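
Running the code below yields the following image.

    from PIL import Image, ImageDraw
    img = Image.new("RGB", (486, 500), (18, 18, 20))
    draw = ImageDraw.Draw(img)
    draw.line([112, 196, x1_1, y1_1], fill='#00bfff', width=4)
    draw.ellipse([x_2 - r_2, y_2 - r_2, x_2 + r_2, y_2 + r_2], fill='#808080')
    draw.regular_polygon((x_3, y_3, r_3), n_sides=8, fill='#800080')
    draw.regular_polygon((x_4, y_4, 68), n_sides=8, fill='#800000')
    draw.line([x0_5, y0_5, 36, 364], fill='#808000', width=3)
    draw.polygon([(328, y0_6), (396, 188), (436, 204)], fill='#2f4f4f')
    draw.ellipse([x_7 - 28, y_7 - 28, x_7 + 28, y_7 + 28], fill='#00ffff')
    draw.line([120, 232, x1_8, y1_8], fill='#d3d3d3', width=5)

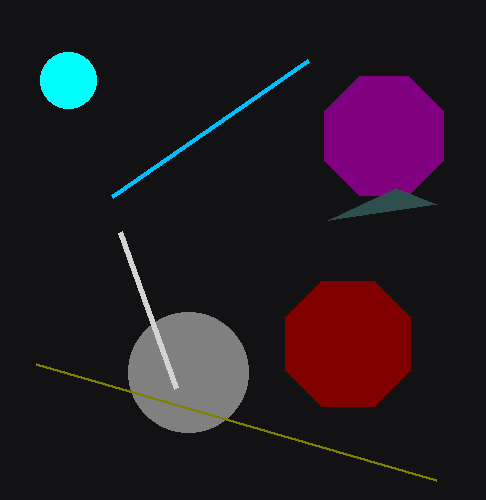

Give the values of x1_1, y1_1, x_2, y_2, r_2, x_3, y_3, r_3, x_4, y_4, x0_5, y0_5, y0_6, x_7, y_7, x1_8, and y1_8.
x1_1 = 308
y1_1 = 60
x_2 = 188
y_2 = 372
r_2 = 60
x_3 = 384
y_3 = 136
r_3 = 64
x_4 = 348
y_4 = 344
x0_5 = 436
y0_5 = 480
y0_6 = 220
x_7 = 68
y_7 = 80
x1_8 = 176
y1_8 = 388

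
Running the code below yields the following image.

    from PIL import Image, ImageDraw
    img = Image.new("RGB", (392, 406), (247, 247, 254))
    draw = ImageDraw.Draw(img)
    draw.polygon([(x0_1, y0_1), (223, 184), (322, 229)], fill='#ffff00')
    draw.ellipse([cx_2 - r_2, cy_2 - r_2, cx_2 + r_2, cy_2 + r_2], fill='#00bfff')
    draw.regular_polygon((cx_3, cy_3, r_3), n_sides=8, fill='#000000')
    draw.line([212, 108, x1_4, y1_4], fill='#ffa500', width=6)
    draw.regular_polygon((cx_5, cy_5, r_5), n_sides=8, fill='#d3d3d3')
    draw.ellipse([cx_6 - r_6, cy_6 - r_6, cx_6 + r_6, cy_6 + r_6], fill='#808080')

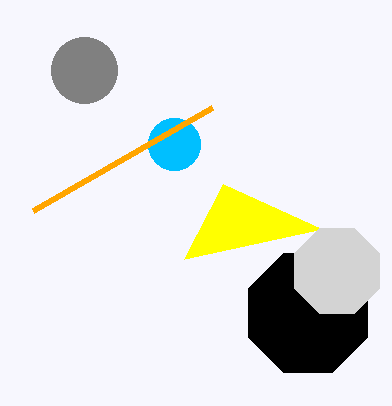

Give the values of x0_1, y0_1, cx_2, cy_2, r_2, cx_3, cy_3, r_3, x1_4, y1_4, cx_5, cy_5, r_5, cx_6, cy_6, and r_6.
x0_1 = 184; y0_1 = 259; cx_2 = 174; cy_2 = 144; r_2 = 26; cx_3 = 308; cy_3 = 313; r_3 = 64; x1_4 = 33; y1_4 = 211; cx_5 = 337; cy_5 = 271; r_5 = 46; cx_6 = 84; cy_6 = 70; r_6 = 33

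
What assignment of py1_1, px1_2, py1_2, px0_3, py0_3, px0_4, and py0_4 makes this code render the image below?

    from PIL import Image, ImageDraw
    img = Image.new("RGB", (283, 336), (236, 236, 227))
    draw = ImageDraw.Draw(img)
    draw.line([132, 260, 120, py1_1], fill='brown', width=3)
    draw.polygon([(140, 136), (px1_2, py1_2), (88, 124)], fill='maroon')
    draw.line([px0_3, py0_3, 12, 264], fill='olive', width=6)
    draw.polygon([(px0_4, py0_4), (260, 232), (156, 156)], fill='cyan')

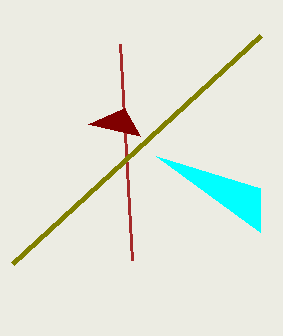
py1_1 = 44; px1_2 = 124; py1_2 = 108; px0_3 = 260; py0_3 = 36; px0_4 = 260; py0_4 = 188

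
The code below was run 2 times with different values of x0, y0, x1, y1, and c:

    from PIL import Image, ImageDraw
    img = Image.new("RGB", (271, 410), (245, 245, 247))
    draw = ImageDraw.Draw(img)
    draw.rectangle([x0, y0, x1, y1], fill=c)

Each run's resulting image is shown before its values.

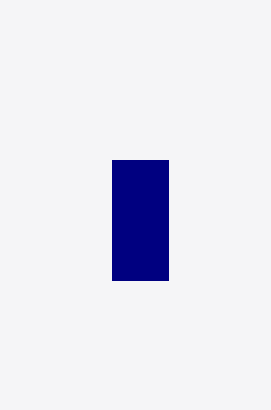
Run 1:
x0 = 112; y0 = 160; x1 = 168; y1 = 280; c = 'navy'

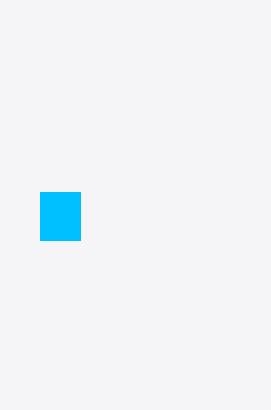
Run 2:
x0 = 40; y0 = 192; x1 = 80; y1 = 240; c = 'deepskyblue'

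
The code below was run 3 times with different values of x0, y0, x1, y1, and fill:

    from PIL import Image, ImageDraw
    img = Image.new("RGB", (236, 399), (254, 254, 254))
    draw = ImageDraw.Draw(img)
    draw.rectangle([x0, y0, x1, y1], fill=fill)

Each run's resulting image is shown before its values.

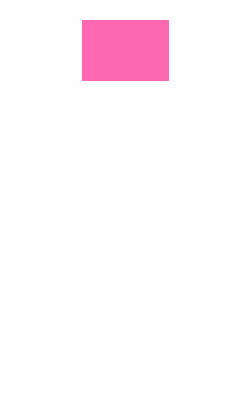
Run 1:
x0 = 82
y0 = 20
x1 = 168
y1 = 80
fill = 'hotpink'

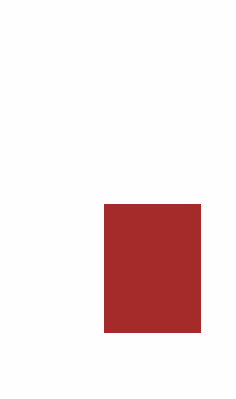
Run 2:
x0 = 104
y0 = 204
x1 = 200
y1 = 332
fill = 'brown'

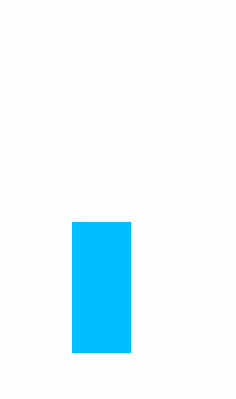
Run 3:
x0 = 72
y0 = 222
x1 = 130
y1 = 352
fill = 'deepskyblue'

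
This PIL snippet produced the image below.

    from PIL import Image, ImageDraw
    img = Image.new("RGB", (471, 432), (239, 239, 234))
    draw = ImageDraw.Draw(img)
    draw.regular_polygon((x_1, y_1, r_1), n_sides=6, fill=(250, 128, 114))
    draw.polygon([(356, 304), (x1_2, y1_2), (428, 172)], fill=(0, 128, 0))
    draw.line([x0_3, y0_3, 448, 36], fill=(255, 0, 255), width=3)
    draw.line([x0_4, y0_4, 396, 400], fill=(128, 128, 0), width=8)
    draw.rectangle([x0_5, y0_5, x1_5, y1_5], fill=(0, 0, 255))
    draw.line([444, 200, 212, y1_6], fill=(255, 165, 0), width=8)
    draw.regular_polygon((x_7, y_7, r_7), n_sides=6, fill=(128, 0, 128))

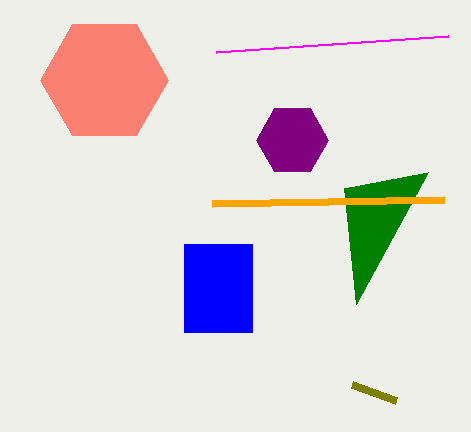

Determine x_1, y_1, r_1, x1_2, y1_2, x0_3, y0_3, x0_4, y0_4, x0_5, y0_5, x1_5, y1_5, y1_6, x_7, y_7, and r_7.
x_1 = 104; y_1 = 80; r_1 = 64; x1_2 = 344; y1_2 = 188; x0_3 = 216; y0_3 = 52; x0_4 = 352; y0_4 = 384; x0_5 = 184; y0_5 = 244; x1_5 = 252; y1_5 = 332; y1_6 = 204; x_7 = 292; y_7 = 140; r_7 = 36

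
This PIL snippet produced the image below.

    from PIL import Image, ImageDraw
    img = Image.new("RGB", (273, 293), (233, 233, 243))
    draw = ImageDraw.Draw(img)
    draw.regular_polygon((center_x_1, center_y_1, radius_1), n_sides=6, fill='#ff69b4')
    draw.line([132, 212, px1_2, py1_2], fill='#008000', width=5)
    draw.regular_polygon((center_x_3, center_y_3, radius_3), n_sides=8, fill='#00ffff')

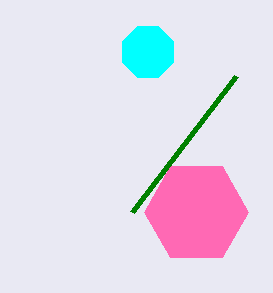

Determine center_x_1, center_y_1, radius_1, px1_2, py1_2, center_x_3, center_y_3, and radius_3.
center_x_1 = 196
center_y_1 = 212
radius_1 = 52
px1_2 = 236
py1_2 = 76
center_x_3 = 148
center_y_3 = 52
radius_3 = 28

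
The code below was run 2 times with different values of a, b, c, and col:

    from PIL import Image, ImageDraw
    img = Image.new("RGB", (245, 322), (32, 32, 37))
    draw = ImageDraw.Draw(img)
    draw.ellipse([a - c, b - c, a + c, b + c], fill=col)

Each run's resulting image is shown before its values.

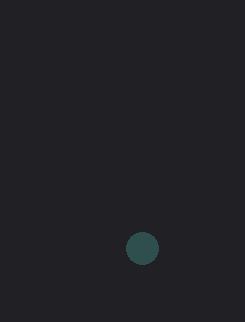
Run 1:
a = 142
b = 248
c = 16
col = 'darkslategray'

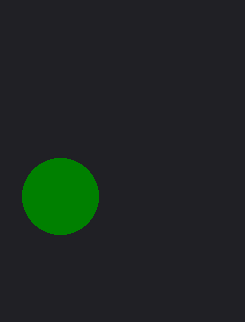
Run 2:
a = 60, b = 196, c = 38, col = 'green'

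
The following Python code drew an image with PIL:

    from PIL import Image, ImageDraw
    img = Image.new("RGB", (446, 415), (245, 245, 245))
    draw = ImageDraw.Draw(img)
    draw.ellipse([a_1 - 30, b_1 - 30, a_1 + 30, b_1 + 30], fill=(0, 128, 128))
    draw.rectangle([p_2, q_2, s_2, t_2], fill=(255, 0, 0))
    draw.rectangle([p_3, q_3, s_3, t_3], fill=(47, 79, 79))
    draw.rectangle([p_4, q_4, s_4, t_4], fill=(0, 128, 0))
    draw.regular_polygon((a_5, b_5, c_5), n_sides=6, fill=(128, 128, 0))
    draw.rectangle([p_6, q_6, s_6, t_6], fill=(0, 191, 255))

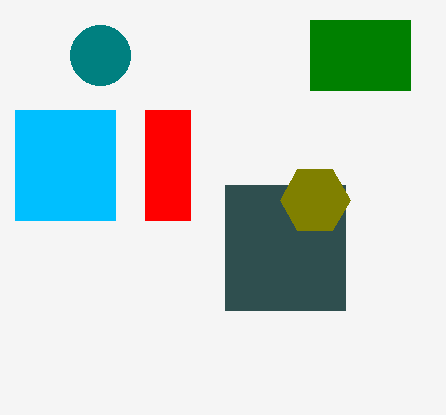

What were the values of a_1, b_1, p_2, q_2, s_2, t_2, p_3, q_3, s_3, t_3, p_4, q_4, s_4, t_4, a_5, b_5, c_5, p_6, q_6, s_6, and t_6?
a_1 = 100, b_1 = 55, p_2 = 145, q_2 = 110, s_2 = 190, t_2 = 220, p_3 = 225, q_3 = 185, s_3 = 345, t_3 = 310, p_4 = 310, q_4 = 20, s_4 = 410, t_4 = 90, a_5 = 315, b_5 = 200, c_5 = 35, p_6 = 15, q_6 = 110, s_6 = 115, t_6 = 220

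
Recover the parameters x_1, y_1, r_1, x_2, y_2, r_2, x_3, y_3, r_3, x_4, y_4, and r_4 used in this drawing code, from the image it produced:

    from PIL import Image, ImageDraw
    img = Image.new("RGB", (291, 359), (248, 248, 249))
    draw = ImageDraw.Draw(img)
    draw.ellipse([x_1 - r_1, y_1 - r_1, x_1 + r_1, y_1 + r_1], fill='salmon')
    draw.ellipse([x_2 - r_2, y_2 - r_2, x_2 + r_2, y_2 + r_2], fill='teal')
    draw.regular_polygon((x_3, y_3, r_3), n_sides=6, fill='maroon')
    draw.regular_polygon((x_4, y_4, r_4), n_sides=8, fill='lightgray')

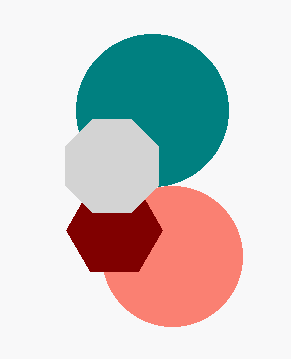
x_1 = 172
y_1 = 256
r_1 = 70
x_2 = 152
y_2 = 110
r_2 = 76
x_3 = 114
y_3 = 230
r_3 = 48
x_4 = 112
y_4 = 166
r_4 = 50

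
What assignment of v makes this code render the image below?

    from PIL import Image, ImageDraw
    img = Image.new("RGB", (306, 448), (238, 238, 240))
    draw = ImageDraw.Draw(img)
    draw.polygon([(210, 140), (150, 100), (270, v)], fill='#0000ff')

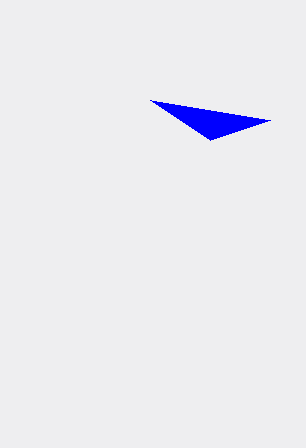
v = 120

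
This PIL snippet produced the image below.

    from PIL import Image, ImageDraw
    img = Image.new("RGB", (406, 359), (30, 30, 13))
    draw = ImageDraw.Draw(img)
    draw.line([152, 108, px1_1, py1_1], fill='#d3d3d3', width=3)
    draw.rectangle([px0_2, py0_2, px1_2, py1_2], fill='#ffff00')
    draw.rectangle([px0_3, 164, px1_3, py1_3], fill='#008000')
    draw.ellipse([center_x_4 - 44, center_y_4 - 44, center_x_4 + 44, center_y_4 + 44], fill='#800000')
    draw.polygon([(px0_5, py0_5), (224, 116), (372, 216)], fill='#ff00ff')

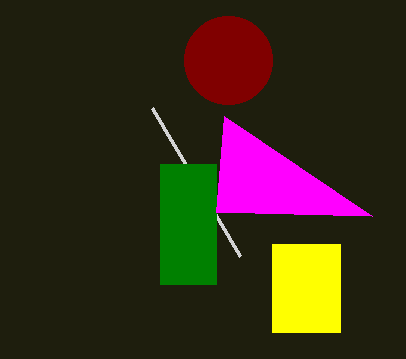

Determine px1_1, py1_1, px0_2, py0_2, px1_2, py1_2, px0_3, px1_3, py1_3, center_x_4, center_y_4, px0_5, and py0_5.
px1_1 = 240, py1_1 = 256, px0_2 = 272, py0_2 = 244, px1_2 = 340, py1_2 = 332, px0_3 = 160, px1_3 = 216, py1_3 = 284, center_x_4 = 228, center_y_4 = 60, px0_5 = 216, py0_5 = 212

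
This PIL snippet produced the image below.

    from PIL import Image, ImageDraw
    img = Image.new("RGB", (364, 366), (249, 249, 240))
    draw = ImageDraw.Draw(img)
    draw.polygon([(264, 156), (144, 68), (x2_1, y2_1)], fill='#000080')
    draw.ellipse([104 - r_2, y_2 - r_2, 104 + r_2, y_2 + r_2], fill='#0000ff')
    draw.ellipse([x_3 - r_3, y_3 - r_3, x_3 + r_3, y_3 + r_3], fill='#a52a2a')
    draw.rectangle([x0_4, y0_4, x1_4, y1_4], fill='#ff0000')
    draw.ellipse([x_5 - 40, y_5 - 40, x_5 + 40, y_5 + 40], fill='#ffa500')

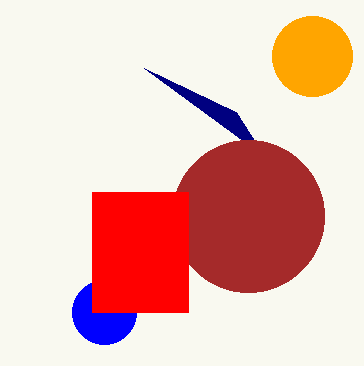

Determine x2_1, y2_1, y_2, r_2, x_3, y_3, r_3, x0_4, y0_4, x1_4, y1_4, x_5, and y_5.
x2_1 = 236
y2_1 = 112
y_2 = 312
r_2 = 32
x_3 = 248
y_3 = 216
r_3 = 76
x0_4 = 92
y0_4 = 192
x1_4 = 188
y1_4 = 312
x_5 = 312
y_5 = 56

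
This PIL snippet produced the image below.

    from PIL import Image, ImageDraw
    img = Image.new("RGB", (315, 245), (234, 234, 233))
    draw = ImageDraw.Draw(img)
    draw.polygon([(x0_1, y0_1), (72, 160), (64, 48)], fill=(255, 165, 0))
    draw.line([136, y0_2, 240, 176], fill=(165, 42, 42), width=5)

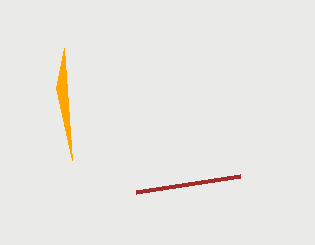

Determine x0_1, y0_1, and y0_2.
x0_1 = 56; y0_1 = 88; y0_2 = 192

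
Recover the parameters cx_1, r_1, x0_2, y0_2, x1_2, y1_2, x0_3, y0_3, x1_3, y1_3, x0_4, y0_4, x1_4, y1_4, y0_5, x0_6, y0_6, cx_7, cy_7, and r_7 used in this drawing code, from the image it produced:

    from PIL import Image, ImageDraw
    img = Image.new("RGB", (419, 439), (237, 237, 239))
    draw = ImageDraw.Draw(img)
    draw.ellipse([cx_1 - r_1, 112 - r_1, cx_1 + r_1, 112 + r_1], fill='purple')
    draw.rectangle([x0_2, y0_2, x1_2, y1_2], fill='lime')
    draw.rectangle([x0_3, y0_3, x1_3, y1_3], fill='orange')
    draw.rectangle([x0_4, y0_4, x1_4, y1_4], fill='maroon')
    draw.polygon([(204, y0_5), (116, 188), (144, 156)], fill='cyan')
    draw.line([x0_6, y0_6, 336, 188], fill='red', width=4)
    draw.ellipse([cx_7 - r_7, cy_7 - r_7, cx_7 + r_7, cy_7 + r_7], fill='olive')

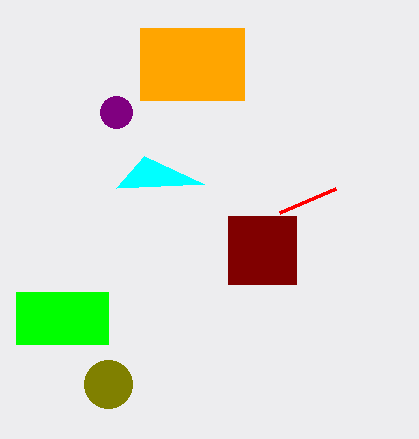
cx_1 = 116
r_1 = 16
x0_2 = 16
y0_2 = 292
x1_2 = 108
y1_2 = 344
x0_3 = 140
y0_3 = 28
x1_3 = 244
y1_3 = 100
x0_4 = 228
y0_4 = 216
x1_4 = 296
y1_4 = 284
y0_5 = 184
x0_6 = 280
y0_6 = 212
cx_7 = 108
cy_7 = 384
r_7 = 24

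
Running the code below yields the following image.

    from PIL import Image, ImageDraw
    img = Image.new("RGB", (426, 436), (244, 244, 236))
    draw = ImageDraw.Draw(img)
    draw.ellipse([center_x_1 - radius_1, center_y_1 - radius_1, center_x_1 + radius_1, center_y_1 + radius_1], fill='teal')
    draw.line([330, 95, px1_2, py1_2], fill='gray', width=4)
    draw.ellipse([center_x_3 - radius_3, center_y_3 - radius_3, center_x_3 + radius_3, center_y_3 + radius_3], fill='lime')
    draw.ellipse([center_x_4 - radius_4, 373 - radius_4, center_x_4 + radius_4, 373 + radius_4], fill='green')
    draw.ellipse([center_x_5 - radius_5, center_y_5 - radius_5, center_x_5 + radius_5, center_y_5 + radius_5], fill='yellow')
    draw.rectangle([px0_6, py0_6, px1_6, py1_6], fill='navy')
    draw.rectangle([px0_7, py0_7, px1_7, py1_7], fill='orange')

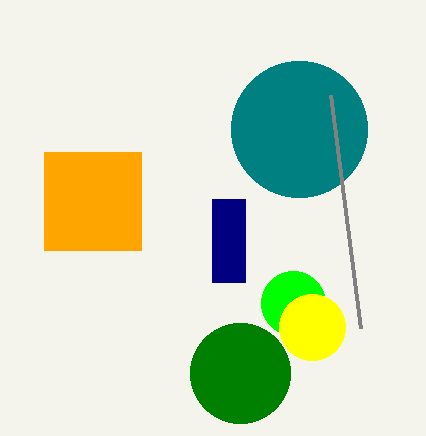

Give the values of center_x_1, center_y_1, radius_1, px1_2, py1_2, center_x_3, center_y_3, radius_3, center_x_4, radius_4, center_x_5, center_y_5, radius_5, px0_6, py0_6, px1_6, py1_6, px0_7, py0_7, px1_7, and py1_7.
center_x_1 = 299; center_y_1 = 129; radius_1 = 68; px1_2 = 360; py1_2 = 328; center_x_3 = 293; center_y_3 = 303; radius_3 = 32; center_x_4 = 240; radius_4 = 50; center_x_5 = 312; center_y_5 = 327; radius_5 = 33; px0_6 = 212; py0_6 = 199; px1_6 = 245; py1_6 = 282; px0_7 = 44; py0_7 = 152; px1_7 = 141; py1_7 = 250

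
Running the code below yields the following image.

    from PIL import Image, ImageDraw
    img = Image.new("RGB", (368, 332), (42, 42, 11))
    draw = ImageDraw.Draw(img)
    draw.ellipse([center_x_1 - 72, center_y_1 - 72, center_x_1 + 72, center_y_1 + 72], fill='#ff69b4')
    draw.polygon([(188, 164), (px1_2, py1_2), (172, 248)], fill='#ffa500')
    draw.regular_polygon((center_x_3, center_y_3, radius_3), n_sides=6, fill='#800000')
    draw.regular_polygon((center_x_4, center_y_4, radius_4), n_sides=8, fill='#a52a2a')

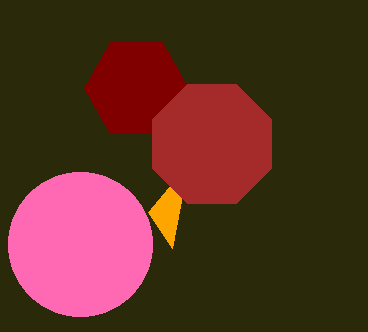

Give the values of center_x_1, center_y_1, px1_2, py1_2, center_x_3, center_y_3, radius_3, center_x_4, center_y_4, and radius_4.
center_x_1 = 80, center_y_1 = 244, px1_2 = 148, py1_2 = 212, center_x_3 = 136, center_y_3 = 88, radius_3 = 52, center_x_4 = 212, center_y_4 = 144, radius_4 = 64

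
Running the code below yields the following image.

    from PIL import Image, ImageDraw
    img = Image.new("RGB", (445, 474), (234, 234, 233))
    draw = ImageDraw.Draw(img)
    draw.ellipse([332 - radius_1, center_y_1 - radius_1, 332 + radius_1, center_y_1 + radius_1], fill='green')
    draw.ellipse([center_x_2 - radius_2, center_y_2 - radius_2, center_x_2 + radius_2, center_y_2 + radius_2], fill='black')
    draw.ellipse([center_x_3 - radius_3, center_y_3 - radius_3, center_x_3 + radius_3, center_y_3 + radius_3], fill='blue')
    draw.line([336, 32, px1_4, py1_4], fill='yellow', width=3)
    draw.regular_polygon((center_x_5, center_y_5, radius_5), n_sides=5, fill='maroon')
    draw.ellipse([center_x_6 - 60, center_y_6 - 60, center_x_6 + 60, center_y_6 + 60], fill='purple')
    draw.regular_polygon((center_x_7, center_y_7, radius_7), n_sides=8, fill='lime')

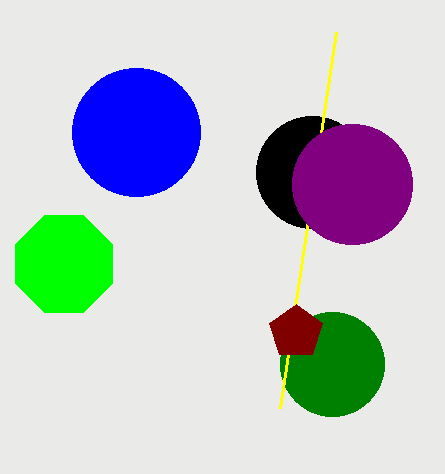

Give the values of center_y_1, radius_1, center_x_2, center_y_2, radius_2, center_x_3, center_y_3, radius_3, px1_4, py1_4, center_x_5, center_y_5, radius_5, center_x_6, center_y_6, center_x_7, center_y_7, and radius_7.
center_y_1 = 364; radius_1 = 52; center_x_2 = 312; center_y_2 = 172; radius_2 = 56; center_x_3 = 136; center_y_3 = 132; radius_3 = 64; px1_4 = 280; py1_4 = 408; center_x_5 = 296; center_y_5 = 332; radius_5 = 28; center_x_6 = 352; center_y_6 = 184; center_x_7 = 64; center_y_7 = 264; radius_7 = 52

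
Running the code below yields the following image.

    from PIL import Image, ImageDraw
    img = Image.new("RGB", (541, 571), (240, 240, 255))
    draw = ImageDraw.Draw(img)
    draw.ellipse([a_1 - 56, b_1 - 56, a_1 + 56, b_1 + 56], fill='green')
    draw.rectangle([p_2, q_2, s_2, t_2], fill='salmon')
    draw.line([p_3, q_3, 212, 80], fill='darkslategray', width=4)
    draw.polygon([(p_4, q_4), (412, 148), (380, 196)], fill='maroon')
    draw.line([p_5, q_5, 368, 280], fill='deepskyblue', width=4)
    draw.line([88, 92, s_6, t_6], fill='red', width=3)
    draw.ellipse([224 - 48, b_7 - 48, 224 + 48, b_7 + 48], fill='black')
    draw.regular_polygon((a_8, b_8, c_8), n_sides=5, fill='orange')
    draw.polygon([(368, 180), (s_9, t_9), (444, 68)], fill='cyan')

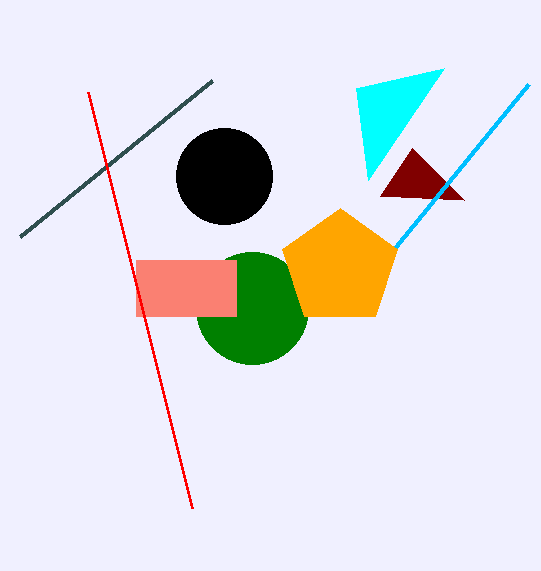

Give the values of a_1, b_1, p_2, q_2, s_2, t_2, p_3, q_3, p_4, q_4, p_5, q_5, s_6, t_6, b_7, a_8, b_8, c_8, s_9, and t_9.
a_1 = 252
b_1 = 308
p_2 = 136
q_2 = 260
s_2 = 236
t_2 = 316
p_3 = 20
q_3 = 236
p_4 = 464
q_4 = 200
p_5 = 528
q_5 = 84
s_6 = 192
t_6 = 508
b_7 = 176
a_8 = 340
b_8 = 268
c_8 = 60
s_9 = 356
t_9 = 88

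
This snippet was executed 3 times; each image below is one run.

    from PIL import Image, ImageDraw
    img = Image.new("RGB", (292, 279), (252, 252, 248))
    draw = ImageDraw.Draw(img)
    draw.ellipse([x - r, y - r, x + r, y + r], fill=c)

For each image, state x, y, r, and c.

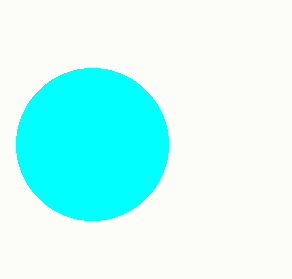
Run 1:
x = 92; y = 144; r = 76; c = 'cyan'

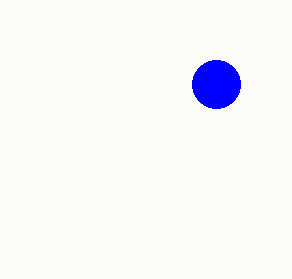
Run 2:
x = 216, y = 84, r = 24, c = 'blue'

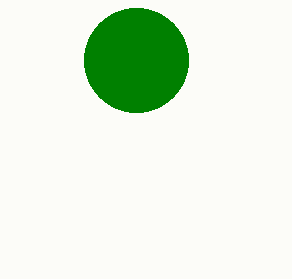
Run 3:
x = 136, y = 60, r = 52, c = 'green'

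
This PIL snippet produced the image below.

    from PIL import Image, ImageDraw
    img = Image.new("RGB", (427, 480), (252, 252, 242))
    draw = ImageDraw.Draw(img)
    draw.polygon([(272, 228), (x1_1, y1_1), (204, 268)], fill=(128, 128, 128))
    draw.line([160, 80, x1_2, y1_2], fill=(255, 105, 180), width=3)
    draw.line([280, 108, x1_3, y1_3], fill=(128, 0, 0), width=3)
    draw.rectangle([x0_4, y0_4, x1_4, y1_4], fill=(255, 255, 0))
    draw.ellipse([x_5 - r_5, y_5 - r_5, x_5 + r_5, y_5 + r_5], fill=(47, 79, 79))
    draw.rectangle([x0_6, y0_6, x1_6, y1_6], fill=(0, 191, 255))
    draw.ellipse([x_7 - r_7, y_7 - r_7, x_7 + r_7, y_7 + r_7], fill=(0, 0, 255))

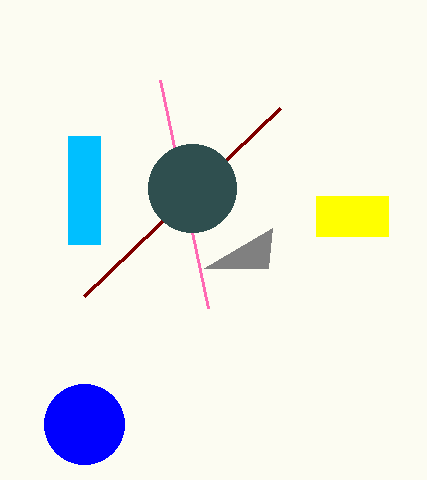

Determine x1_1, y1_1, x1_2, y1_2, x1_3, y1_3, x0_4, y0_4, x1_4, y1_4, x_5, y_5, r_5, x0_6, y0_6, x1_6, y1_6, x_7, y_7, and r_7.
x1_1 = 268
y1_1 = 268
x1_2 = 208
y1_2 = 308
x1_3 = 84
y1_3 = 296
x0_4 = 316
y0_4 = 196
x1_4 = 388
y1_4 = 236
x_5 = 192
y_5 = 188
r_5 = 44
x0_6 = 68
y0_6 = 136
x1_6 = 100
y1_6 = 244
x_7 = 84
y_7 = 424
r_7 = 40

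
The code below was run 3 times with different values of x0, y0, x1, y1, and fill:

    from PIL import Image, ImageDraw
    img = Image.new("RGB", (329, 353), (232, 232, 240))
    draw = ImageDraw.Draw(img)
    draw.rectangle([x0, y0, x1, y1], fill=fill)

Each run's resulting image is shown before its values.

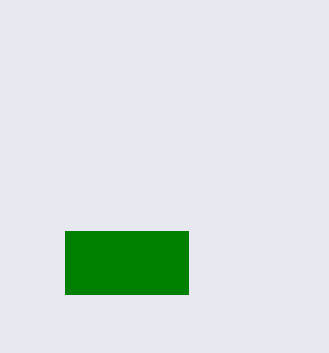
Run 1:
x0 = 65; y0 = 231; x1 = 188; y1 = 294; fill = 'green'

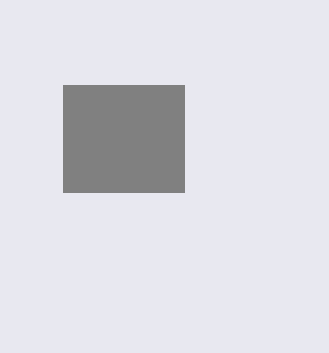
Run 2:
x0 = 63
y0 = 85
x1 = 184
y1 = 192
fill = 'gray'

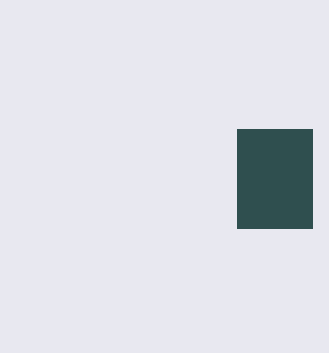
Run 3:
x0 = 237, y0 = 129, x1 = 312, y1 = 228, fill = 'darkslategray'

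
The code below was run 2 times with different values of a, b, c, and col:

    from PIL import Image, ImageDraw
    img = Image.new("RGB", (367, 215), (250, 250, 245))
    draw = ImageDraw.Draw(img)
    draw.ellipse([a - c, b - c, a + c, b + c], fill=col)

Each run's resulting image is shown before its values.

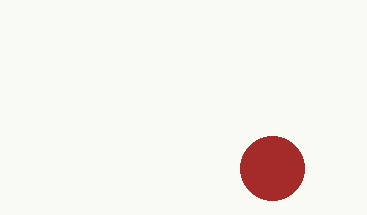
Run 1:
a = 272
b = 168
c = 32
col = 'brown'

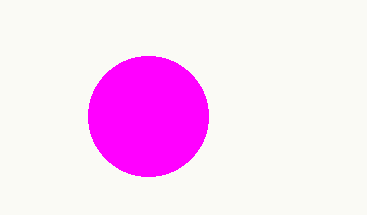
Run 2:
a = 148, b = 116, c = 60, col = 'magenta'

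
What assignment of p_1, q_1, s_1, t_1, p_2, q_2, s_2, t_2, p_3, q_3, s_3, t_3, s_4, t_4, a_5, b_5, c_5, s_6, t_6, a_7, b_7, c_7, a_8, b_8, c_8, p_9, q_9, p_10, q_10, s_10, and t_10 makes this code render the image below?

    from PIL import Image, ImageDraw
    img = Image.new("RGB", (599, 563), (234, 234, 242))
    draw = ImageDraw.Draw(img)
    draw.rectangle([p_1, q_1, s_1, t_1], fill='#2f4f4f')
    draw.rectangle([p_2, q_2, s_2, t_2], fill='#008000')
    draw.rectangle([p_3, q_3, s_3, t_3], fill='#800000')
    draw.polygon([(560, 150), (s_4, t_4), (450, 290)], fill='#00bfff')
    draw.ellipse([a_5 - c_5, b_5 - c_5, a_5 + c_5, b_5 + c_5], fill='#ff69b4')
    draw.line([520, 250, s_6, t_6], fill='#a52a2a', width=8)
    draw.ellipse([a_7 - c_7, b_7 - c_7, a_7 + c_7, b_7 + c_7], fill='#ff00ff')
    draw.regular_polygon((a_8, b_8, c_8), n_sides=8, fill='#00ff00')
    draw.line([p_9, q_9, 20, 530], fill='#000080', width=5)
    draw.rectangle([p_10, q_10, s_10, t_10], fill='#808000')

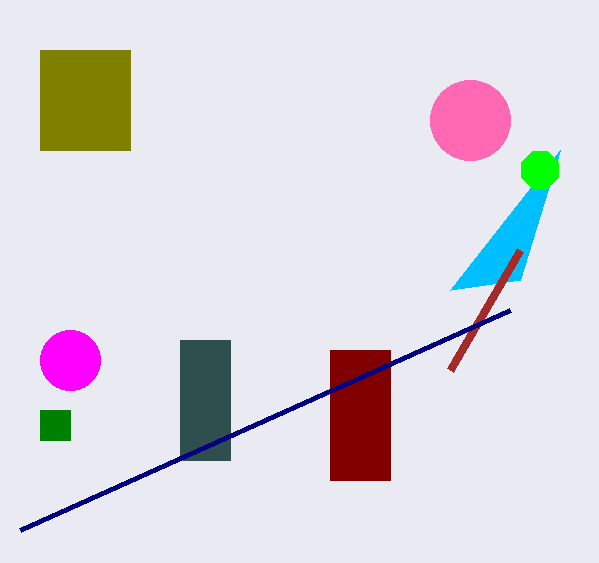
p_1 = 180; q_1 = 340; s_1 = 230; t_1 = 460; p_2 = 40; q_2 = 410; s_2 = 70; t_2 = 440; p_3 = 330; q_3 = 350; s_3 = 390; t_3 = 480; s_4 = 520; t_4 = 280; a_5 = 470; b_5 = 120; c_5 = 40; s_6 = 450; t_6 = 370; a_7 = 70; b_7 = 360; c_7 = 30; a_8 = 540; b_8 = 170; c_8 = 20; p_9 = 510; q_9 = 310; p_10 = 40; q_10 = 50; s_10 = 130; t_10 = 150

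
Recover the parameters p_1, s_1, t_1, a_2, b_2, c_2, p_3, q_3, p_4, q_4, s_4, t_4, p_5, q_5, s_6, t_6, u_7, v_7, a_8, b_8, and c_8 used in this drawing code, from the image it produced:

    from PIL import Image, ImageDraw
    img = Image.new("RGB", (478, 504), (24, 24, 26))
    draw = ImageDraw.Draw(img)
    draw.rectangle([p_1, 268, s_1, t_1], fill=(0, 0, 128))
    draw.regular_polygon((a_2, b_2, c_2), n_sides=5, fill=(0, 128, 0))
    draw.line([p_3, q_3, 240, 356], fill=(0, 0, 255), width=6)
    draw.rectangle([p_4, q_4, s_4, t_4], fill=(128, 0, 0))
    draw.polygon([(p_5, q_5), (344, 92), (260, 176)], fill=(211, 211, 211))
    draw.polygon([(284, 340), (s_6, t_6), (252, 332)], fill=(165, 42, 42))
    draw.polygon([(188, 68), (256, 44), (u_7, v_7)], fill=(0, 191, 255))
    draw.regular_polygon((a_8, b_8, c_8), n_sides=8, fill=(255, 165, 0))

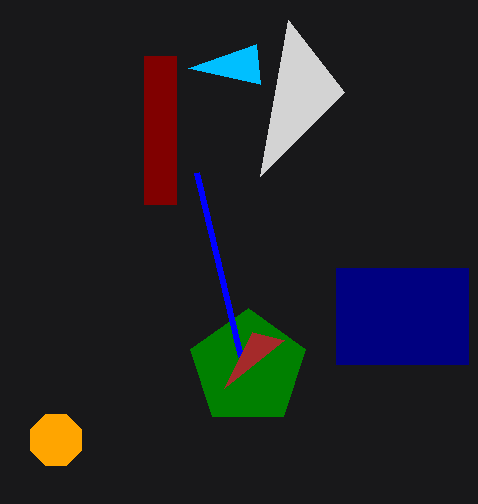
p_1 = 336; s_1 = 468; t_1 = 364; a_2 = 248; b_2 = 368; c_2 = 60; p_3 = 196; q_3 = 172; p_4 = 144; q_4 = 56; s_4 = 176; t_4 = 204; p_5 = 288; q_5 = 20; s_6 = 224; t_6 = 388; u_7 = 260; v_7 = 84; a_8 = 56; b_8 = 440; c_8 = 28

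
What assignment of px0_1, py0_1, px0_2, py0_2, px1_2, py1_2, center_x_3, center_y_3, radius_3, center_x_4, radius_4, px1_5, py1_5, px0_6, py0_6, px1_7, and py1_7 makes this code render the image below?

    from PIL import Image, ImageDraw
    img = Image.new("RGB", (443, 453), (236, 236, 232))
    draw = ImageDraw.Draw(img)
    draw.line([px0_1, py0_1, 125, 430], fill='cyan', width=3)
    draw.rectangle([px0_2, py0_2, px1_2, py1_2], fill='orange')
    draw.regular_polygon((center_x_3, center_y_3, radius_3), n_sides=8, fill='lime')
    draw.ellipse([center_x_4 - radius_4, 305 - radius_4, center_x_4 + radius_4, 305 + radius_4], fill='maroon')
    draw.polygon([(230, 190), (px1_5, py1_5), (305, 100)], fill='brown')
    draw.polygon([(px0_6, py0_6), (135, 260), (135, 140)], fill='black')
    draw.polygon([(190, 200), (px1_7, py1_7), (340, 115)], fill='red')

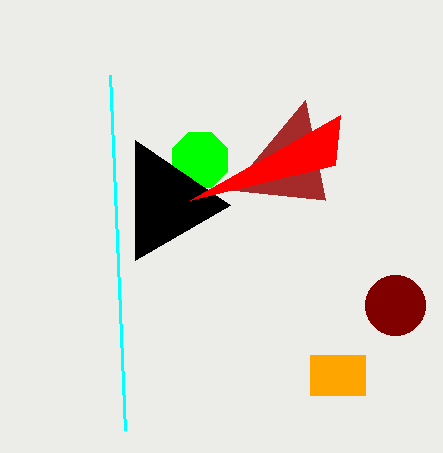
px0_1 = 110; py0_1 = 75; px0_2 = 310; py0_2 = 355; px1_2 = 365; py1_2 = 395; center_x_3 = 200; center_y_3 = 160; radius_3 = 30; center_x_4 = 395; radius_4 = 30; px1_5 = 325; py1_5 = 200; px0_6 = 230; py0_6 = 205; px1_7 = 335; py1_7 = 165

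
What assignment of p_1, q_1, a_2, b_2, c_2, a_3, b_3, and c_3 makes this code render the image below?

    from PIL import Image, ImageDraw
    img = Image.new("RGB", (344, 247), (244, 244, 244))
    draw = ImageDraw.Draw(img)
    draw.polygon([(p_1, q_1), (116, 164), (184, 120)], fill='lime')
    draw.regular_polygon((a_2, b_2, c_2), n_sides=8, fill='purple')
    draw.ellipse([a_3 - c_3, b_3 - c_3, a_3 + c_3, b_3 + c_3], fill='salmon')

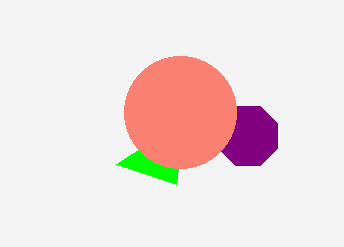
p_1 = 176, q_1 = 184, a_2 = 248, b_2 = 136, c_2 = 32, a_3 = 180, b_3 = 112, c_3 = 56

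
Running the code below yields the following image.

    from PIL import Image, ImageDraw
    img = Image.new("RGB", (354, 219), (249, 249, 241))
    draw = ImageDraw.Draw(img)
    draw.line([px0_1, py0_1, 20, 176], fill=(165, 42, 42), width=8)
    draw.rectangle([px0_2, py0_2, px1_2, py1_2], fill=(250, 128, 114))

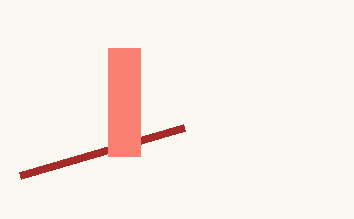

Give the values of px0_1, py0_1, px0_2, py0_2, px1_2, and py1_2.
px0_1 = 184
py0_1 = 128
px0_2 = 108
py0_2 = 48
px1_2 = 140
py1_2 = 156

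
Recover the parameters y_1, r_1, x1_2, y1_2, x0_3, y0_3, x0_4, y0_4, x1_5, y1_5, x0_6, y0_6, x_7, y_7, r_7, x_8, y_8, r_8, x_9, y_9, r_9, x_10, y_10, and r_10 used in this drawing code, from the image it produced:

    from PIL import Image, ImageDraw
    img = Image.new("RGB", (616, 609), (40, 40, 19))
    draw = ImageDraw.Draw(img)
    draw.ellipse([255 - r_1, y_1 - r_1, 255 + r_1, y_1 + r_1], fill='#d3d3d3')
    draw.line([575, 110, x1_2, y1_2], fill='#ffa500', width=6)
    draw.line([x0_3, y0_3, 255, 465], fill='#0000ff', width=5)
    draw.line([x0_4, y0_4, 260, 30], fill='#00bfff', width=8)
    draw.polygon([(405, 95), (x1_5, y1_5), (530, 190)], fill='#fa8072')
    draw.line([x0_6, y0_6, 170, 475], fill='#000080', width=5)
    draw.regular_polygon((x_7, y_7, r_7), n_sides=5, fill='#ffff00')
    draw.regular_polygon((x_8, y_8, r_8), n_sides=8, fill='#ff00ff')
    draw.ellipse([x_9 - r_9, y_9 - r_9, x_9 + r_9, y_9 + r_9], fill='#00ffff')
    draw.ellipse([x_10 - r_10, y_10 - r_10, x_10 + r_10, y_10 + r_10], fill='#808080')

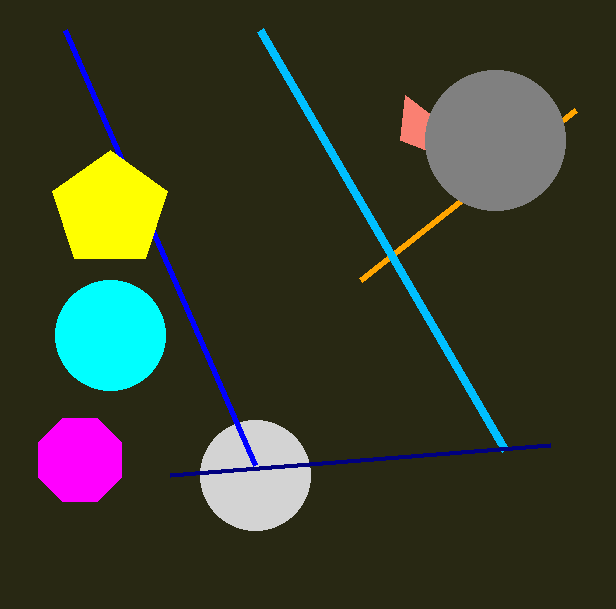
y_1 = 475; r_1 = 55; x1_2 = 360; y1_2 = 280; x0_3 = 65; y0_3 = 30; x0_4 = 505; y0_4 = 450; x1_5 = 400; y1_5 = 140; x0_6 = 550; y0_6 = 445; x_7 = 110; y_7 = 210; r_7 = 60; x_8 = 80; y_8 = 460; r_8 = 45; x_9 = 110; y_9 = 335; r_9 = 55; x_10 = 495; y_10 = 140; r_10 = 70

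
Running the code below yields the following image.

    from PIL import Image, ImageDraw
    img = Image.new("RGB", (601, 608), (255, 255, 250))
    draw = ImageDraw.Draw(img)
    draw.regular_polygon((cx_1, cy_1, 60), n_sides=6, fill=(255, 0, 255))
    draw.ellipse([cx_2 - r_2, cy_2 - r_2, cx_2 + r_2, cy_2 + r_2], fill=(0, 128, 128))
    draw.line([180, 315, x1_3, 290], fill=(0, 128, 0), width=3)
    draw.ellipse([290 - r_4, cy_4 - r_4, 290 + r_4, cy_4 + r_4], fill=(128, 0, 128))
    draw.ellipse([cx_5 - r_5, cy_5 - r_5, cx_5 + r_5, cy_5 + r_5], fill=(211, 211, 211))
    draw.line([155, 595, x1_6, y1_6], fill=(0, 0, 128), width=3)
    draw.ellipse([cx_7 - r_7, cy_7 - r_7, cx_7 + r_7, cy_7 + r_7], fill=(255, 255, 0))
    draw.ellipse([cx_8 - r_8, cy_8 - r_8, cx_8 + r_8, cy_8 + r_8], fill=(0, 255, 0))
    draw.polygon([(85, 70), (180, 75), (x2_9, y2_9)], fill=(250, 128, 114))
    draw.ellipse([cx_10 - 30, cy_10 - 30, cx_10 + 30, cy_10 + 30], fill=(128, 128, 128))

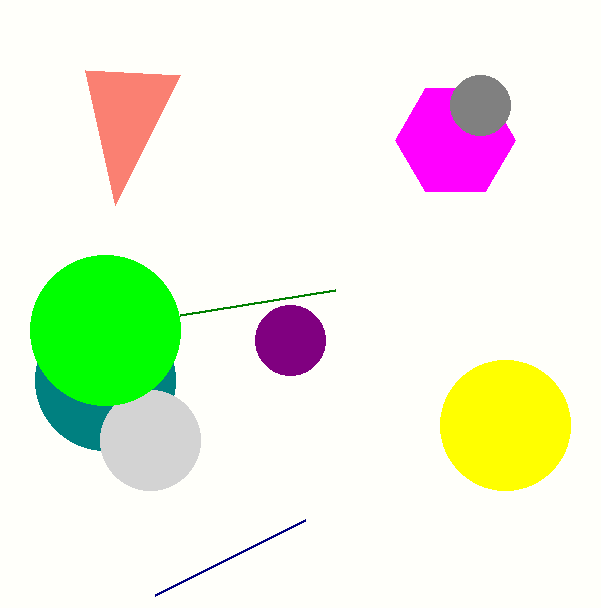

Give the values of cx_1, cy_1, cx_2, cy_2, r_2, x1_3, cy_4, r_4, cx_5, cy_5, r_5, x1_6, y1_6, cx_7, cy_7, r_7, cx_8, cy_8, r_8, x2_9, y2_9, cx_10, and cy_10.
cx_1 = 455
cy_1 = 140
cx_2 = 105
cy_2 = 380
r_2 = 70
x1_3 = 335
cy_4 = 340
r_4 = 35
cx_5 = 150
cy_5 = 440
r_5 = 50
x1_6 = 305
y1_6 = 520
cx_7 = 505
cy_7 = 425
r_7 = 65
cx_8 = 105
cy_8 = 330
r_8 = 75
x2_9 = 115
y2_9 = 205
cx_10 = 480
cy_10 = 105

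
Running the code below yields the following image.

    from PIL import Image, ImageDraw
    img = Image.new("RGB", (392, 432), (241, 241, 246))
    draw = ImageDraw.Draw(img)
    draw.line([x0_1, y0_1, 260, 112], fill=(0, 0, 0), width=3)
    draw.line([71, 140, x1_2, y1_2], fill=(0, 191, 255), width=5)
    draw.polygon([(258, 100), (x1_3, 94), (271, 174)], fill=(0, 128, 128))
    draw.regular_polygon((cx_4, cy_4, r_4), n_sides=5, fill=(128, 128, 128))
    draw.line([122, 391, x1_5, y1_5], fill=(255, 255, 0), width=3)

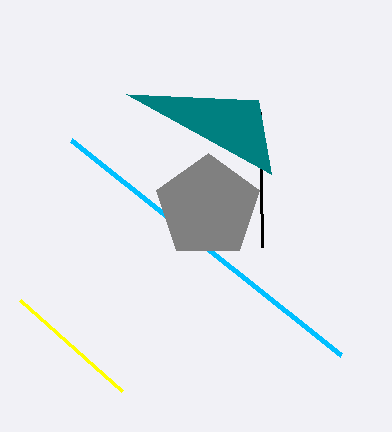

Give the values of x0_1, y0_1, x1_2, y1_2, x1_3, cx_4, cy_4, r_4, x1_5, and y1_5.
x0_1 = 262; y0_1 = 247; x1_2 = 341; y1_2 = 355; x1_3 = 126; cx_4 = 208; cy_4 = 207; r_4 = 54; x1_5 = 20; y1_5 = 300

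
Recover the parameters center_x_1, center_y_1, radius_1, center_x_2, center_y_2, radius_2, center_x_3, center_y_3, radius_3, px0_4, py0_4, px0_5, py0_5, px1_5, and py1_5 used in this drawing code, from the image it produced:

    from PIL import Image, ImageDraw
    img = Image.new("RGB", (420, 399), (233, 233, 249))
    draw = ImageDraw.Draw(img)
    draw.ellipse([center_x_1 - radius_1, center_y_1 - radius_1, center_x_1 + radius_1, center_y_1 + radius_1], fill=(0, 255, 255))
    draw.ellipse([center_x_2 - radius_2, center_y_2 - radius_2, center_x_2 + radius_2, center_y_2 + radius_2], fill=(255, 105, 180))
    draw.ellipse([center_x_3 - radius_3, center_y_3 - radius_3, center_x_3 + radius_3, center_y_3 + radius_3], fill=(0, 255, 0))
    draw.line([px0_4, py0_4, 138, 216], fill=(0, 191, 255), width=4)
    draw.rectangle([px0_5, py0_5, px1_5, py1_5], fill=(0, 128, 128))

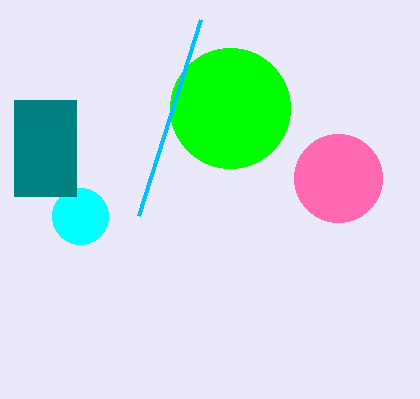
center_x_1 = 80; center_y_1 = 216; radius_1 = 28; center_x_2 = 338; center_y_2 = 178; radius_2 = 44; center_x_3 = 230; center_y_3 = 108; radius_3 = 60; px0_4 = 200; py0_4 = 20; px0_5 = 14; py0_5 = 100; px1_5 = 76; py1_5 = 196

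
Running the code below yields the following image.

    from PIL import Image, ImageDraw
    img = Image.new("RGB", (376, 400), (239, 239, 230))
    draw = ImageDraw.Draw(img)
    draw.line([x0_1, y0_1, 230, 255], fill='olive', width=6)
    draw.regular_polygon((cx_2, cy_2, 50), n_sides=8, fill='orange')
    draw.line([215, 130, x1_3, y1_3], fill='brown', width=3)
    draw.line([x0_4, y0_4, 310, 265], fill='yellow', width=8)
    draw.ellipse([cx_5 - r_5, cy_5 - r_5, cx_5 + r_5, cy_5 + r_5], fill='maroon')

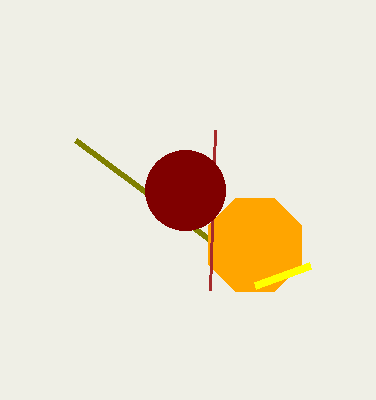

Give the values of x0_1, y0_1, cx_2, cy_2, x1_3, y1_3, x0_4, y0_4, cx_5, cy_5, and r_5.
x0_1 = 75
y0_1 = 140
cx_2 = 255
cy_2 = 245
x1_3 = 210
y1_3 = 290
x0_4 = 255
y0_4 = 285
cx_5 = 185
cy_5 = 190
r_5 = 40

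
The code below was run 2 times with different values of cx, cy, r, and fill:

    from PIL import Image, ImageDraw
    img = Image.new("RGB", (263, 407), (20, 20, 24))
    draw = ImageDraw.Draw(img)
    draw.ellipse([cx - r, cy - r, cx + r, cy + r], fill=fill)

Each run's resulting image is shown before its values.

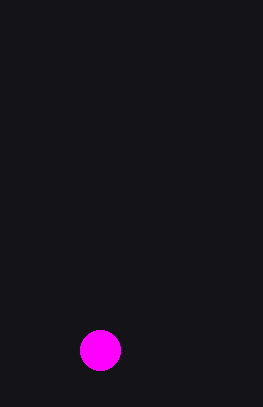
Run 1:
cx = 100, cy = 350, r = 20, fill = 'magenta'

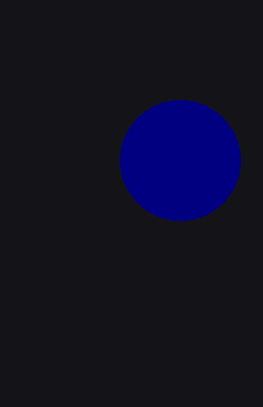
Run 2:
cx = 180, cy = 160, r = 60, fill = 'navy'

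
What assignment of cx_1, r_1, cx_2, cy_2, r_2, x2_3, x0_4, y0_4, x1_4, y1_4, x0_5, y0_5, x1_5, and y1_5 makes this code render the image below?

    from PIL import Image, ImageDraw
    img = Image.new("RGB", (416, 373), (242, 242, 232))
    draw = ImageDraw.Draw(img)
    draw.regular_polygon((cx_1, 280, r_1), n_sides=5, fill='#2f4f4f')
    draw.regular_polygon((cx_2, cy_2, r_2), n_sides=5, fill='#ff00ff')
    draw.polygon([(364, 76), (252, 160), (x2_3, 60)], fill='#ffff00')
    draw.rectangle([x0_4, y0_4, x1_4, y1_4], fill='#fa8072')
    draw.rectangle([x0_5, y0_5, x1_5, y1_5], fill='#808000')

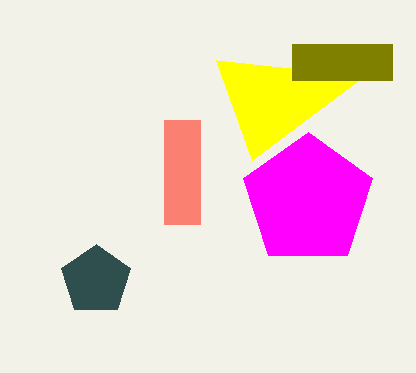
cx_1 = 96, r_1 = 36, cx_2 = 308, cy_2 = 200, r_2 = 68, x2_3 = 216, x0_4 = 164, y0_4 = 120, x1_4 = 200, y1_4 = 224, x0_5 = 292, y0_5 = 44, x1_5 = 392, y1_5 = 80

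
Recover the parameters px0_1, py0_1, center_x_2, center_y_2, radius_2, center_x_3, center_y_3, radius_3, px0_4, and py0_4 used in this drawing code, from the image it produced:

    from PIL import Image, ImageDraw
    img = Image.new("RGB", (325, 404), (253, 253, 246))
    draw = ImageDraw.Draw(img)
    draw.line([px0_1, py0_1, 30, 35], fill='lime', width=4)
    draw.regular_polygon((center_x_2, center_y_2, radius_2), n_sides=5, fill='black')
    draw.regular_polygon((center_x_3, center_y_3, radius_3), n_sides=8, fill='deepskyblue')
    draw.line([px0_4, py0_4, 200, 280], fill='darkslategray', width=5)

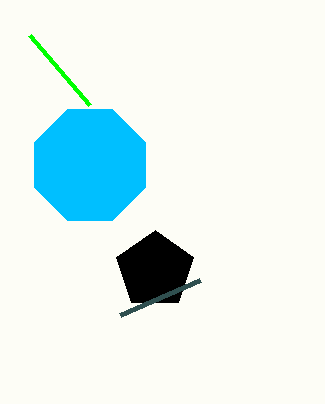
px0_1 = 90; py0_1 = 105; center_x_2 = 155; center_y_2 = 270; radius_2 = 40; center_x_3 = 90; center_y_3 = 165; radius_3 = 60; px0_4 = 120; py0_4 = 315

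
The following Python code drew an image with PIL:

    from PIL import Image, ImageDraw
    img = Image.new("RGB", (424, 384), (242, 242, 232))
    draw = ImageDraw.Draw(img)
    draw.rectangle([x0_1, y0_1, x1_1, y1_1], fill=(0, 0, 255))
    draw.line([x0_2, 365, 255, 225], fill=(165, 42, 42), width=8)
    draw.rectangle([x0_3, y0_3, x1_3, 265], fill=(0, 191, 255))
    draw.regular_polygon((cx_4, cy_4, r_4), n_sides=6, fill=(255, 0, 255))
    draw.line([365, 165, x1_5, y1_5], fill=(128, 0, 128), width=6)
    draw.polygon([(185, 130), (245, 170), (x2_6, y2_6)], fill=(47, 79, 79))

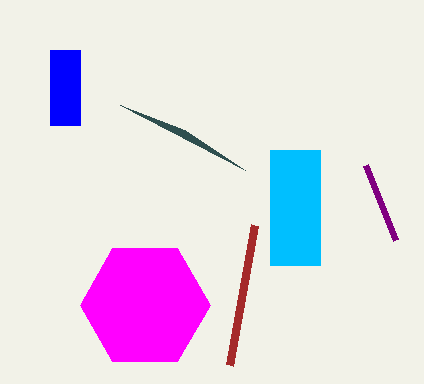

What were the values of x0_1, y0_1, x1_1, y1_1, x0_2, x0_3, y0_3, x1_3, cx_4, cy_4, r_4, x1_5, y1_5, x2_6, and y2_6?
x0_1 = 50; y0_1 = 50; x1_1 = 80; y1_1 = 125; x0_2 = 230; x0_3 = 270; y0_3 = 150; x1_3 = 320; cx_4 = 145; cy_4 = 305; r_4 = 65; x1_5 = 395; y1_5 = 240; x2_6 = 120; y2_6 = 105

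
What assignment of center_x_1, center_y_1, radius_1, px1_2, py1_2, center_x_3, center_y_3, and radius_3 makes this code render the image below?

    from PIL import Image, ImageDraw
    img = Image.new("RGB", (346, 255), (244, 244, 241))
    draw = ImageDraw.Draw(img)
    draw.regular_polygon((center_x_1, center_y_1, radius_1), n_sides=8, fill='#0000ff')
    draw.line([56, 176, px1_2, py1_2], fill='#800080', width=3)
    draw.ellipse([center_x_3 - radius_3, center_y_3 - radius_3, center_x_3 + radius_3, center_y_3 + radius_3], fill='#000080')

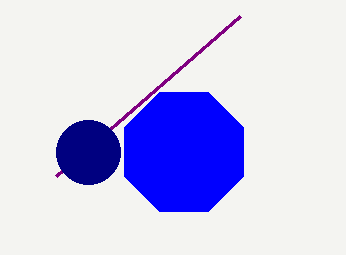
center_x_1 = 184; center_y_1 = 152; radius_1 = 64; px1_2 = 240; py1_2 = 16; center_x_3 = 88; center_y_3 = 152; radius_3 = 32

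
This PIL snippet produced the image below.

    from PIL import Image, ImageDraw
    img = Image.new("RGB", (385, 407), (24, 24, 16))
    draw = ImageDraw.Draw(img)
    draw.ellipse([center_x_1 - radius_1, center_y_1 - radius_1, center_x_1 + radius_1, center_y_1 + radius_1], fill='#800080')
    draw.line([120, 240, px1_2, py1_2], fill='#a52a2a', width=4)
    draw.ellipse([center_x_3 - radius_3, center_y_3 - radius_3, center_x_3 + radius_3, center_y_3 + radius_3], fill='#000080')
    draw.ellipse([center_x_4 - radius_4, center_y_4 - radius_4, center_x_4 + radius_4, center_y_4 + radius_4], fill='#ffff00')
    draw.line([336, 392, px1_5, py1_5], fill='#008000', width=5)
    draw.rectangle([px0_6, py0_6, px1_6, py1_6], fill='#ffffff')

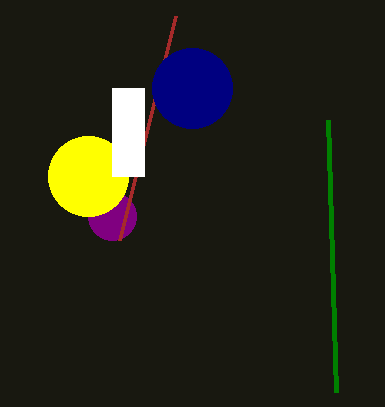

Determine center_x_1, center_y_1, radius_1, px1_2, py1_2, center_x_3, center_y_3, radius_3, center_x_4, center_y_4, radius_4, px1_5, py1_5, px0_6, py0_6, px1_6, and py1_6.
center_x_1 = 112, center_y_1 = 216, radius_1 = 24, px1_2 = 176, py1_2 = 16, center_x_3 = 192, center_y_3 = 88, radius_3 = 40, center_x_4 = 88, center_y_4 = 176, radius_4 = 40, px1_5 = 328, py1_5 = 120, px0_6 = 112, py0_6 = 88, px1_6 = 144, py1_6 = 176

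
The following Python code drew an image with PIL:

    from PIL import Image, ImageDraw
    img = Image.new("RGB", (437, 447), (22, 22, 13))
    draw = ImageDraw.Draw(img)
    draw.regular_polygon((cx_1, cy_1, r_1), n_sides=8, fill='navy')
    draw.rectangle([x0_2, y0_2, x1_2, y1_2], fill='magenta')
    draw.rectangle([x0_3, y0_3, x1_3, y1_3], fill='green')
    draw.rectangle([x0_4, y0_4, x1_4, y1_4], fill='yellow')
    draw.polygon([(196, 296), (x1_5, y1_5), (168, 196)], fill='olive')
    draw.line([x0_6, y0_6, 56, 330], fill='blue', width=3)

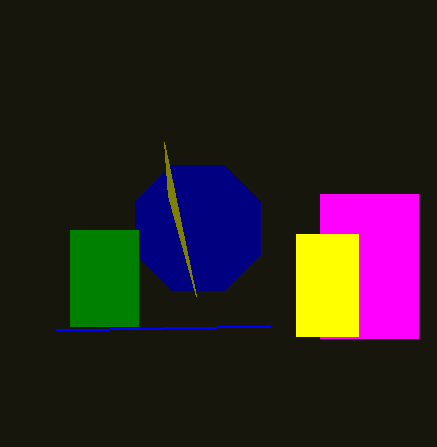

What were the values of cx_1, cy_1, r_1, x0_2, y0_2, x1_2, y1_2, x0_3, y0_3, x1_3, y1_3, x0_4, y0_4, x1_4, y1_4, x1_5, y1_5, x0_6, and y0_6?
cx_1 = 198
cy_1 = 228
r_1 = 68
x0_2 = 320
y0_2 = 194
x1_2 = 418
y1_2 = 338
x0_3 = 70
y0_3 = 230
x1_3 = 138
y1_3 = 326
x0_4 = 296
y0_4 = 234
x1_4 = 358
y1_4 = 336
x1_5 = 164
y1_5 = 142
x0_6 = 270
y0_6 = 326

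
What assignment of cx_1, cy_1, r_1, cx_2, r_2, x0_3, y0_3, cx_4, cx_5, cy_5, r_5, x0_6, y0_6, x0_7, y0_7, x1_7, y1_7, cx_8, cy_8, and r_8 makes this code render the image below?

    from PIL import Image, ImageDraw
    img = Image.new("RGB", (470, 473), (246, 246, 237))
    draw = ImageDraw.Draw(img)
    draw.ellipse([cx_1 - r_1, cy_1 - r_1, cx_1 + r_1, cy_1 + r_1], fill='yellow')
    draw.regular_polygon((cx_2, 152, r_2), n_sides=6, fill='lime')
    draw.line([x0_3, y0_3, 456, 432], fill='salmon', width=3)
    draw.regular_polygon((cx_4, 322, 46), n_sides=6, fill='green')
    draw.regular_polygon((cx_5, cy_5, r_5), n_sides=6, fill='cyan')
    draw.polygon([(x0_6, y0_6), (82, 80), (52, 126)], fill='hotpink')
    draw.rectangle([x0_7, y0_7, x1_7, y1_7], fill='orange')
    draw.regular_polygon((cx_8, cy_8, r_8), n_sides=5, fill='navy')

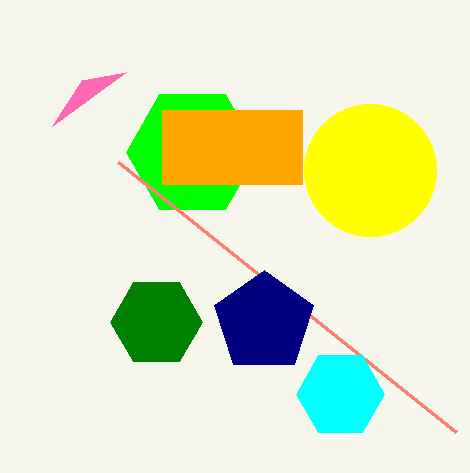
cx_1 = 370, cy_1 = 170, r_1 = 66, cx_2 = 192, r_2 = 66, x0_3 = 118, y0_3 = 162, cx_4 = 156, cx_5 = 340, cy_5 = 394, r_5 = 44, x0_6 = 126, y0_6 = 72, x0_7 = 162, y0_7 = 110, x1_7 = 302, y1_7 = 184, cx_8 = 264, cy_8 = 322, r_8 = 52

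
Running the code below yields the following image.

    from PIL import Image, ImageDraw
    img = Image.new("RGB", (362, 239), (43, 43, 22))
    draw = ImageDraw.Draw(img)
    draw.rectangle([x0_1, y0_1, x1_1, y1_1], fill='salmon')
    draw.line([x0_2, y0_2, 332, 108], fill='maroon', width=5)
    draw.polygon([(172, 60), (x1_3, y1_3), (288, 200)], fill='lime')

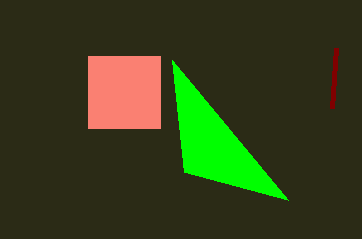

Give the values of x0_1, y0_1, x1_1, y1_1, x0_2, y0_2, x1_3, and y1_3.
x0_1 = 88
y0_1 = 56
x1_1 = 160
y1_1 = 128
x0_2 = 336
y0_2 = 48
x1_3 = 184
y1_3 = 172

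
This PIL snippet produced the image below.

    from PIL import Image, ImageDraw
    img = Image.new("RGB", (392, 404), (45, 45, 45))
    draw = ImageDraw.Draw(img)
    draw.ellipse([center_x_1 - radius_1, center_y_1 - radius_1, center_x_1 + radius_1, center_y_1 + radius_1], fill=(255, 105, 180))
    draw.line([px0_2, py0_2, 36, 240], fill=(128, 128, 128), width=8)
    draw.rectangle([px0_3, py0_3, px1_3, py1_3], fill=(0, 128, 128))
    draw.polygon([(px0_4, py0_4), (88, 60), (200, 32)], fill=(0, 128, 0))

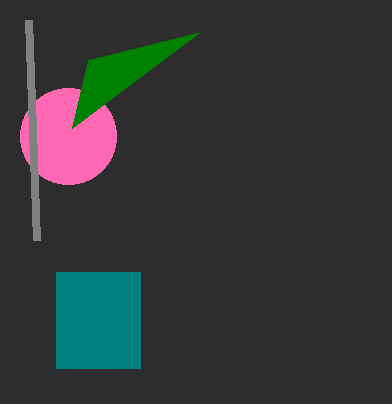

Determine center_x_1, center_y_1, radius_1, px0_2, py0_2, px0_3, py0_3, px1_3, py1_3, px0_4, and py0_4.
center_x_1 = 68; center_y_1 = 136; radius_1 = 48; px0_2 = 28; py0_2 = 20; px0_3 = 56; py0_3 = 272; px1_3 = 140; py1_3 = 368; px0_4 = 72; py0_4 = 128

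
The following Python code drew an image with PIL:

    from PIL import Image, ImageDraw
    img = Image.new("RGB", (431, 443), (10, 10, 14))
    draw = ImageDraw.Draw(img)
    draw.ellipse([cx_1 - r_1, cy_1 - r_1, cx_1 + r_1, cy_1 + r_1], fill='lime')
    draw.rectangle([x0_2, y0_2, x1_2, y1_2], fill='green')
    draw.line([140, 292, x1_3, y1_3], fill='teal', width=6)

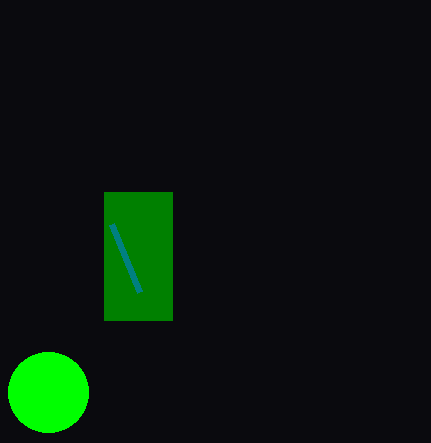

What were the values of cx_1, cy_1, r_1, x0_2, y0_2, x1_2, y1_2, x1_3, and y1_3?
cx_1 = 48
cy_1 = 392
r_1 = 40
x0_2 = 104
y0_2 = 192
x1_2 = 172
y1_2 = 320
x1_3 = 112
y1_3 = 224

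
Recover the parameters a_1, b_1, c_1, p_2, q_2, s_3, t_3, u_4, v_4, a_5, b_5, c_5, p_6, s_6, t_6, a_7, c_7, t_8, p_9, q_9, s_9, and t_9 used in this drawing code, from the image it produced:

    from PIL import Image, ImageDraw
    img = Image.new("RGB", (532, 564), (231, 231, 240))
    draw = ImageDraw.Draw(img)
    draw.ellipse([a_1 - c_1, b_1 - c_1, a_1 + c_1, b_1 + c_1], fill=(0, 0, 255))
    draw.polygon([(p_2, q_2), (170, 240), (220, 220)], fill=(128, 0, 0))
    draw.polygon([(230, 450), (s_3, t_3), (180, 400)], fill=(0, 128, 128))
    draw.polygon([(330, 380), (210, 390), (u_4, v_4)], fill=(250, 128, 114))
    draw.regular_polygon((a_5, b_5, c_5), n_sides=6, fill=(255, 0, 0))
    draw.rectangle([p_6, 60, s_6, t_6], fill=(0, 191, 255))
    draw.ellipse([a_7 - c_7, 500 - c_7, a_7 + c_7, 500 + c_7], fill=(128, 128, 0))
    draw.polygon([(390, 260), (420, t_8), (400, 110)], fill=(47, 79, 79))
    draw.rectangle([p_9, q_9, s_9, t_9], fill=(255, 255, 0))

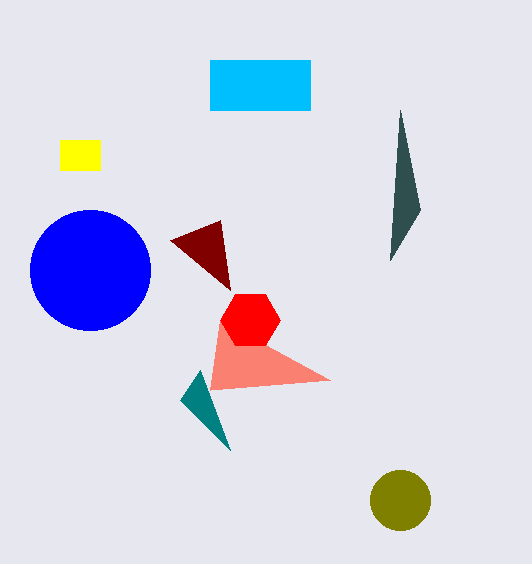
a_1 = 90; b_1 = 270; c_1 = 60; p_2 = 230; q_2 = 290; s_3 = 200; t_3 = 370; u_4 = 220; v_4 = 320; a_5 = 250; b_5 = 320; c_5 = 30; p_6 = 210; s_6 = 310; t_6 = 110; a_7 = 400; c_7 = 30; t_8 = 210; p_9 = 60; q_9 = 140; s_9 = 100; t_9 = 170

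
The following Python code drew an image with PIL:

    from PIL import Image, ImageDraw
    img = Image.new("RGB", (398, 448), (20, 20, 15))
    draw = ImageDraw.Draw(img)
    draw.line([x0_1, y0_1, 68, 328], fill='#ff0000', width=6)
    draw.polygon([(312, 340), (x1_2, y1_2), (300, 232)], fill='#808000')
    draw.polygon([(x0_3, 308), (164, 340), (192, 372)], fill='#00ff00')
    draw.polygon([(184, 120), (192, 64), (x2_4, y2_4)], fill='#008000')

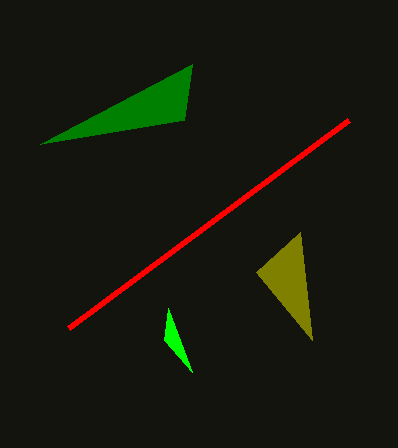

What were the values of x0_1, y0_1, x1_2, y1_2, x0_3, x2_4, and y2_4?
x0_1 = 348, y0_1 = 120, x1_2 = 256, y1_2 = 272, x0_3 = 168, x2_4 = 40, y2_4 = 144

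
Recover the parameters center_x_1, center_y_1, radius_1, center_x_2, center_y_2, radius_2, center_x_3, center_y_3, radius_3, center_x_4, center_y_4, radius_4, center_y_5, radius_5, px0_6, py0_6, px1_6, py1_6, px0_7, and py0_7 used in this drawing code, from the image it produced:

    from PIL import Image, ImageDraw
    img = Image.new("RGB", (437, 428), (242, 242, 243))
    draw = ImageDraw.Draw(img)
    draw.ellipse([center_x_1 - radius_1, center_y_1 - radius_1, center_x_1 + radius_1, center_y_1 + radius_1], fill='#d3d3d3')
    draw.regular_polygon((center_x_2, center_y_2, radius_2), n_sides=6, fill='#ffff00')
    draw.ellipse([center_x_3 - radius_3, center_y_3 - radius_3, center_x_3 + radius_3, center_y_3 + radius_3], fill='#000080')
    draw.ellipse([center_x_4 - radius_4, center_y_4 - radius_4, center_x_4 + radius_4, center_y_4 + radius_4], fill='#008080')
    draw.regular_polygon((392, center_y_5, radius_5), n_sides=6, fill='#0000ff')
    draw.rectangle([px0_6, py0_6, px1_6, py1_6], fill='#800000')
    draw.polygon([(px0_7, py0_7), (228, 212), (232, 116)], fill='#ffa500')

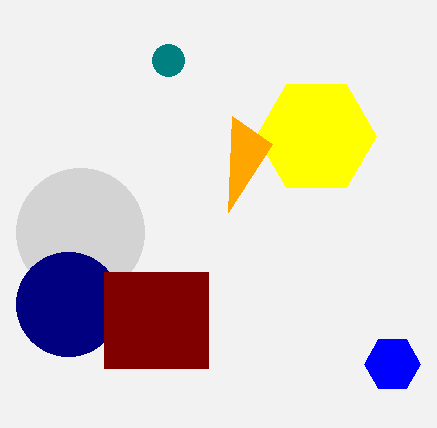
center_x_1 = 80
center_y_1 = 232
radius_1 = 64
center_x_2 = 316
center_y_2 = 136
radius_2 = 60
center_x_3 = 68
center_y_3 = 304
radius_3 = 52
center_x_4 = 168
center_y_4 = 60
radius_4 = 16
center_y_5 = 364
radius_5 = 28
px0_6 = 104
py0_6 = 272
px1_6 = 208
py1_6 = 368
px0_7 = 272
py0_7 = 144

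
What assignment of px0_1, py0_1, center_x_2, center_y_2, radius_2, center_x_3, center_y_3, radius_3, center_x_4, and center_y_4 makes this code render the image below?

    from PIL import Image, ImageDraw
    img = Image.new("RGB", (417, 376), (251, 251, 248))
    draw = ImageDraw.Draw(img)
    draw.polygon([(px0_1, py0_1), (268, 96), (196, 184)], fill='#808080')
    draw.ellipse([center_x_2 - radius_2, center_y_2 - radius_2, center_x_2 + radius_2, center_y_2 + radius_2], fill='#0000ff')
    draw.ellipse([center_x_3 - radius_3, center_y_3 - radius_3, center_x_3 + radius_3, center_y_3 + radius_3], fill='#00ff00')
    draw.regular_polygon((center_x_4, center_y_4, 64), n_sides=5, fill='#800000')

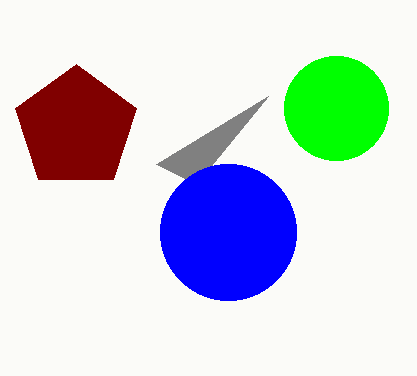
px0_1 = 156; py0_1 = 164; center_x_2 = 228; center_y_2 = 232; radius_2 = 68; center_x_3 = 336; center_y_3 = 108; radius_3 = 52; center_x_4 = 76; center_y_4 = 128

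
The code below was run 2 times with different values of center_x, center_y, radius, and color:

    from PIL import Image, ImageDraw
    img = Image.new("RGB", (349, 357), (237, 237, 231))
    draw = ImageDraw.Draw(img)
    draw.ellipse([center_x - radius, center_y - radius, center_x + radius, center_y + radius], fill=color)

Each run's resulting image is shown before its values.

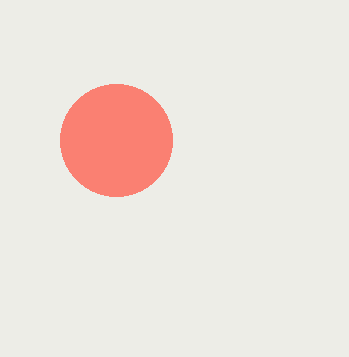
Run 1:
center_x = 116; center_y = 140; radius = 56; color = 'salmon'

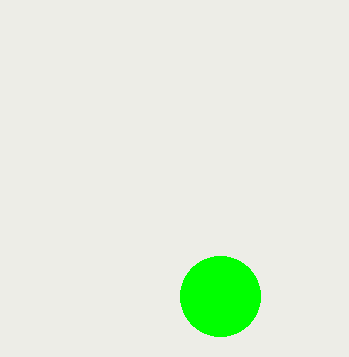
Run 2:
center_x = 220; center_y = 296; radius = 40; color = 'lime'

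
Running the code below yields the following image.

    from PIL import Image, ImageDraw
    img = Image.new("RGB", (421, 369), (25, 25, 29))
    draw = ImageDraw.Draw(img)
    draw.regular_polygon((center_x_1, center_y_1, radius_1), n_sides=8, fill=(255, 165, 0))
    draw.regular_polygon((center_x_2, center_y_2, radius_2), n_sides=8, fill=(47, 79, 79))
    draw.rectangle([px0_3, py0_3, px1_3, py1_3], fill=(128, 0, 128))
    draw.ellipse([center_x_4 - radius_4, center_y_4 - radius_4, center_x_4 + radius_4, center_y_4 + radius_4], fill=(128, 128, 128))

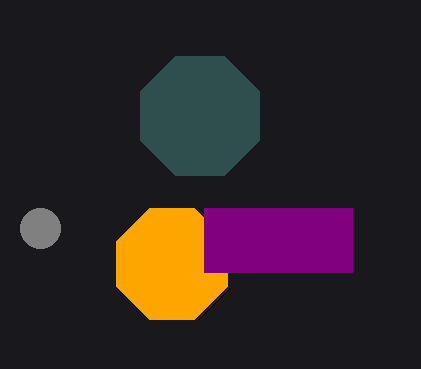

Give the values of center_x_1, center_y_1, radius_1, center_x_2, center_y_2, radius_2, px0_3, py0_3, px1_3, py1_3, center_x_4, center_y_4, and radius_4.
center_x_1 = 172
center_y_1 = 264
radius_1 = 60
center_x_2 = 200
center_y_2 = 116
radius_2 = 64
px0_3 = 204
py0_3 = 208
px1_3 = 352
py1_3 = 272
center_x_4 = 40
center_y_4 = 228
radius_4 = 20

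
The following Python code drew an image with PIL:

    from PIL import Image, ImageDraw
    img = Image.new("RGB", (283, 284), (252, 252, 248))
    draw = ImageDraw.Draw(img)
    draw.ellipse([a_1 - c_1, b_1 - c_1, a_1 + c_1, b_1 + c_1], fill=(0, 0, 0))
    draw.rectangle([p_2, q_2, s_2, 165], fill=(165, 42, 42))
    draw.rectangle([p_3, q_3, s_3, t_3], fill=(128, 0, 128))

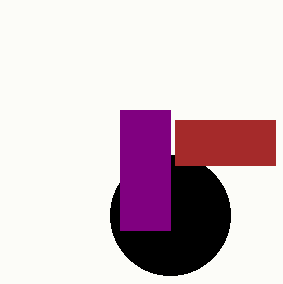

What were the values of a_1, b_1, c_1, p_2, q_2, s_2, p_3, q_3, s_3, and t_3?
a_1 = 170
b_1 = 215
c_1 = 60
p_2 = 175
q_2 = 120
s_2 = 275
p_3 = 120
q_3 = 110
s_3 = 170
t_3 = 230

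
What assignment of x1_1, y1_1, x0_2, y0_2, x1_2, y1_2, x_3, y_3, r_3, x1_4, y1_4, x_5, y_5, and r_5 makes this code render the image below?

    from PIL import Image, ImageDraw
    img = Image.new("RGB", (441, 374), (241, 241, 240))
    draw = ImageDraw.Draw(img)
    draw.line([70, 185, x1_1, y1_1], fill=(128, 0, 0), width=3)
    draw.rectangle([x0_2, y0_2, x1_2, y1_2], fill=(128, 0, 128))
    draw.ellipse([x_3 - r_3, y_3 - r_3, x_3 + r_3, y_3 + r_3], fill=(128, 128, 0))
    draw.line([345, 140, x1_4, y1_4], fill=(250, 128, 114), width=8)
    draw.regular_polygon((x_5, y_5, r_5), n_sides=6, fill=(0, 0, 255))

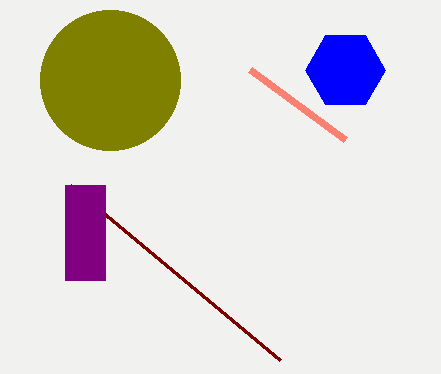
x1_1 = 280
y1_1 = 360
x0_2 = 65
y0_2 = 185
x1_2 = 105
y1_2 = 280
x_3 = 110
y_3 = 80
r_3 = 70
x1_4 = 250
y1_4 = 70
x_5 = 345
y_5 = 70
r_5 = 40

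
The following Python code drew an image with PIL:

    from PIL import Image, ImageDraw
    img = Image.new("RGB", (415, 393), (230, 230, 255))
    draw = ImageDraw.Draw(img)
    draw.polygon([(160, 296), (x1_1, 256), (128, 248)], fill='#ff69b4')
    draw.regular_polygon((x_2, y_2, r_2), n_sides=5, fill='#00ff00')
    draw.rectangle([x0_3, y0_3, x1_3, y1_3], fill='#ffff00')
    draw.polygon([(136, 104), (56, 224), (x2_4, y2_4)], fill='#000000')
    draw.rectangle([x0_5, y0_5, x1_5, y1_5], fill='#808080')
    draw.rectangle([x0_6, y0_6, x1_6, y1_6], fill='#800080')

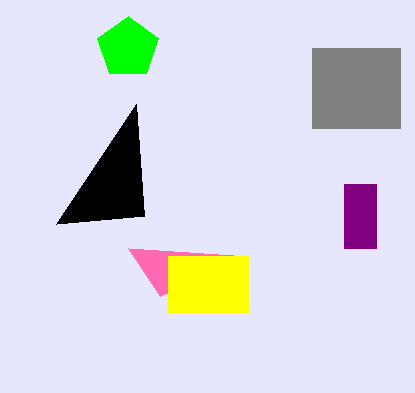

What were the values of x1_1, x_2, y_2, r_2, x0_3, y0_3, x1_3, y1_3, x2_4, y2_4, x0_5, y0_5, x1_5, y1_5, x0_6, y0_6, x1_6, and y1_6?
x1_1 = 248
x_2 = 128
y_2 = 48
r_2 = 32
x0_3 = 168
y0_3 = 256
x1_3 = 248
y1_3 = 312
x2_4 = 144
y2_4 = 216
x0_5 = 312
y0_5 = 48
x1_5 = 400
y1_5 = 128
x0_6 = 344
y0_6 = 184
x1_6 = 376
y1_6 = 248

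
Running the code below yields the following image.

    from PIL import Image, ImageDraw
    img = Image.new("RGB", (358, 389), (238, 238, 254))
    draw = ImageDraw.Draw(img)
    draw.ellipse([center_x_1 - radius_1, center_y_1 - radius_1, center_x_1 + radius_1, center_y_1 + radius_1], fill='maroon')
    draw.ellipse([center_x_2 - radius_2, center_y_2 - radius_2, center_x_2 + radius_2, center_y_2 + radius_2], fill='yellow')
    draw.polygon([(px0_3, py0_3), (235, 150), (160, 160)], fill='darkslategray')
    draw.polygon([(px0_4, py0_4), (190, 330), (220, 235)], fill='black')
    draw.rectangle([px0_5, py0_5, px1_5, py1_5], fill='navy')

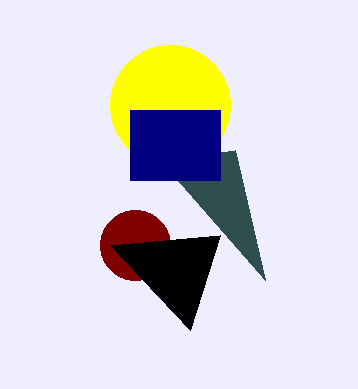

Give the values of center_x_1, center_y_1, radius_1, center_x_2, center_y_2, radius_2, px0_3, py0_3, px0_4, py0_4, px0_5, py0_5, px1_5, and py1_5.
center_x_1 = 135, center_y_1 = 245, radius_1 = 35, center_x_2 = 170, center_y_2 = 105, radius_2 = 60, px0_3 = 265, py0_3 = 280, px0_4 = 110, py0_4 = 245, px0_5 = 130, py0_5 = 110, px1_5 = 220, py1_5 = 180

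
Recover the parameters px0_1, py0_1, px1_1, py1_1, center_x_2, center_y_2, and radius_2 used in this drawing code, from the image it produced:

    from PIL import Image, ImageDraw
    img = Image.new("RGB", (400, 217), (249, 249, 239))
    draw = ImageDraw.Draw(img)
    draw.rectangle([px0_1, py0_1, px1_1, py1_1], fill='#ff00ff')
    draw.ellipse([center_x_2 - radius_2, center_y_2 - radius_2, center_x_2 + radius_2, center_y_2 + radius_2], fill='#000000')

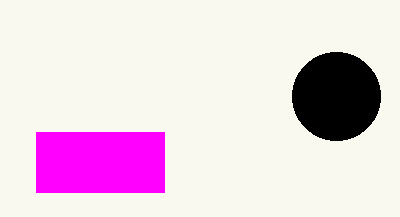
px0_1 = 36; py0_1 = 132; px1_1 = 164; py1_1 = 192; center_x_2 = 336; center_y_2 = 96; radius_2 = 44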